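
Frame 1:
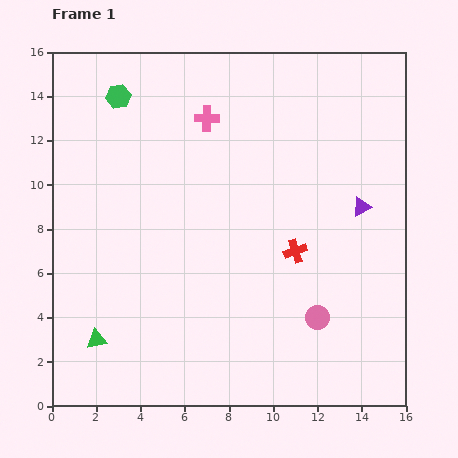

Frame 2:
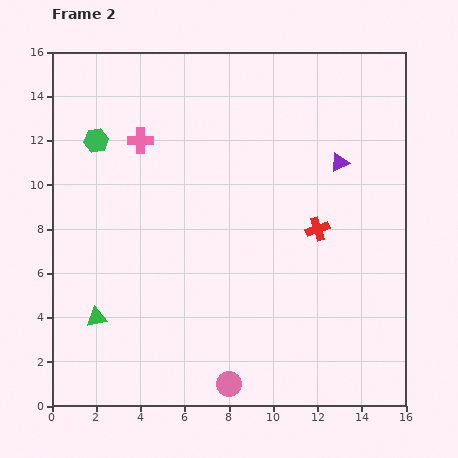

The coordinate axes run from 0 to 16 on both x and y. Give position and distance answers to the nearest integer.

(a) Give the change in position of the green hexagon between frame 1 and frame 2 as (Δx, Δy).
(-1, -2)

The green hexagon was at (3, 14) in frame 1 and (2, 12) in frame 2.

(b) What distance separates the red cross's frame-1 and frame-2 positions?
1

The red cross moved from (11, 7) to (12, 8), a distance of √(1² + 1²) ≈ 1.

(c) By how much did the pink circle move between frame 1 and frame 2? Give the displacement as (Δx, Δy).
(-4, -3)

The pink circle was at (12, 4) in frame 1 and (8, 1) in frame 2.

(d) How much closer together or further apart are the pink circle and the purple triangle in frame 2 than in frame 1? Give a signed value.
+6

Distance in frame 1: 5. Distance in frame 2: 11.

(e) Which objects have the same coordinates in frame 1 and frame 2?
none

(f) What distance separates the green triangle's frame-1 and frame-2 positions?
1

The green triangle moved from (2, 3) to (2, 4), a distance of √(0² + 1²) ≈ 1.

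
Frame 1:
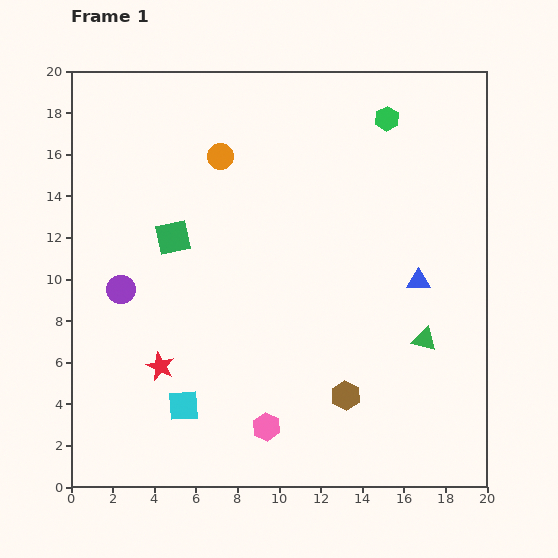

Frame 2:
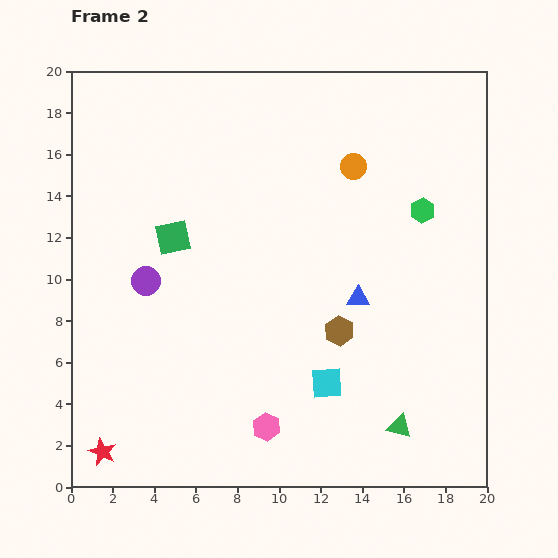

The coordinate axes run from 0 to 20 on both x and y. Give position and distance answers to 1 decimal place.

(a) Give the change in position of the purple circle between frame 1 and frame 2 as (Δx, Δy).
(1.2, 0.4)

The purple circle was at (2.4, 9.5) in frame 1 and (3.6, 9.9) in frame 2.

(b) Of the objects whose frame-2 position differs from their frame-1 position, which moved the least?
the purple circle

(moved 1.3)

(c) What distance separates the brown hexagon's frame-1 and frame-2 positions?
3.1

The brown hexagon moved from (13.2, 4.4) to (12.9, 7.5), a distance of √(0.3² + 3.1²) ≈ 3.1.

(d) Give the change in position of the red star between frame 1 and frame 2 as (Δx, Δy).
(-2.8, -4.1)

The red star was at (4.3, 5.8) in frame 1 and (1.5, 1.7) in frame 2.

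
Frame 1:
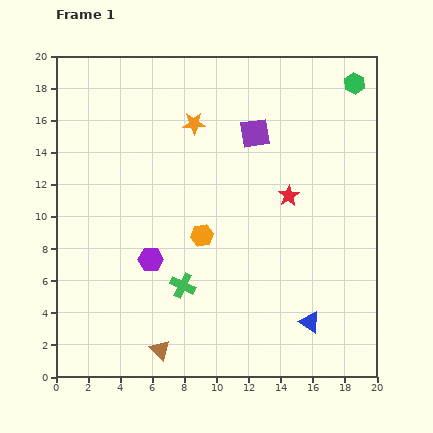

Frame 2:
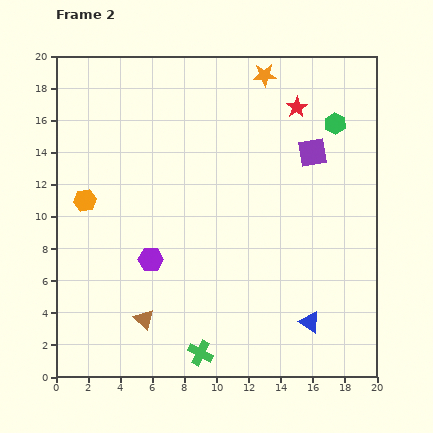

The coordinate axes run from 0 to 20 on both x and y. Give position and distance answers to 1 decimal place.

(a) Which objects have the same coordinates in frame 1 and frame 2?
the blue triangle, the purple hexagon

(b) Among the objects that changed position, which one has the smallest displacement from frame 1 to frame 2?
the brown triangle

(moved 2.1)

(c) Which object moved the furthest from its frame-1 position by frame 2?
the orange hexagon

(moved 7.6; next 5.5)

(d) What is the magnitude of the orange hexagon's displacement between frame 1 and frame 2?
7.6

The orange hexagon moved from (9.1, 8.8) to (1.8, 11.0), a distance of √(7.3² + 2.2²) ≈ 7.6.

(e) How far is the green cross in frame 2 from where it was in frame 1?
4.3

The green cross moved from (7.9, 5.7) to (9.0, 1.5), a distance of √(1.1² + 4.2²) ≈ 4.3.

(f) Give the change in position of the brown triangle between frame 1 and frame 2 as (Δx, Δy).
(-1.0, 1.9)

The brown triangle was at (6.5, 1.7) in frame 1 and (5.5, 3.6) in frame 2.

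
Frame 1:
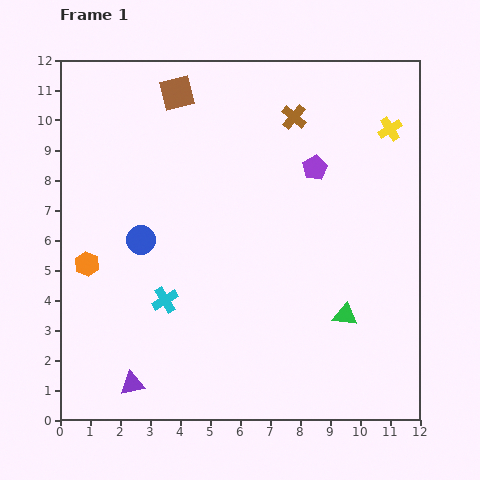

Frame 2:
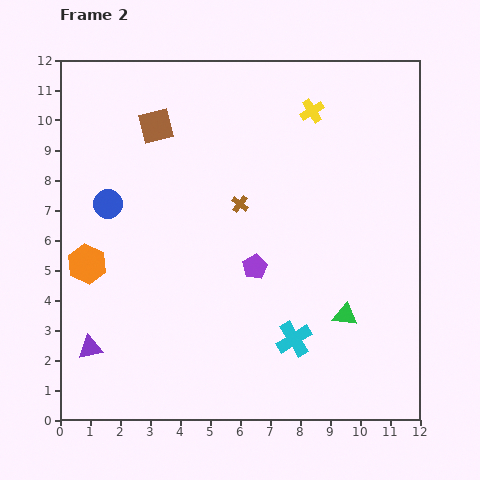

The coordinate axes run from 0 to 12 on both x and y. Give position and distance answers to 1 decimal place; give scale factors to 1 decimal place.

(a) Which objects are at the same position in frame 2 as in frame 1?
the orange hexagon, the green triangle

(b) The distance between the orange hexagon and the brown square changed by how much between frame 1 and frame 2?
-1.3

Distance in frame 1: 6.4. Distance in frame 2: 5.1.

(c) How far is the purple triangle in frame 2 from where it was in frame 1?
1.8

The purple triangle moved from (2.4, 1.2) to (1.0, 2.4), a distance of √(1.4² + 1.2²) ≈ 1.8.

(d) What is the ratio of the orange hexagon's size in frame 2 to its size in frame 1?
1.6×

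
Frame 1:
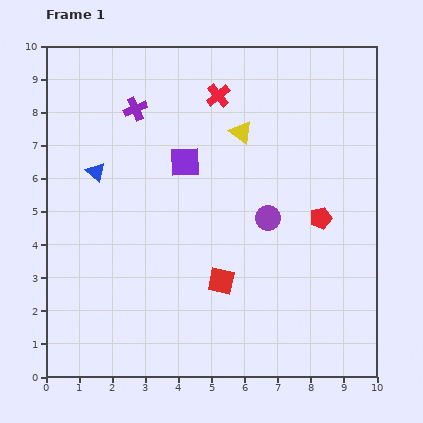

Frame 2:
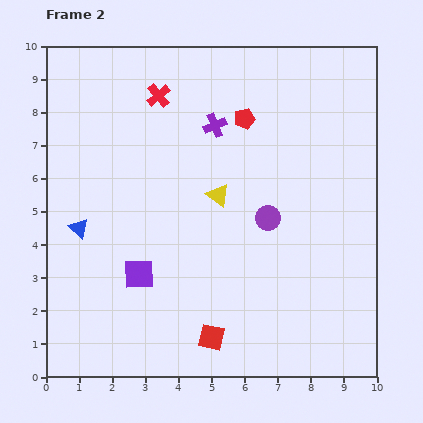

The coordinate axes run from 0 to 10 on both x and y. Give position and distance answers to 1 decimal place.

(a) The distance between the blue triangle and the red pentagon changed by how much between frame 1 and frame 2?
-0.9

Distance in frame 1: 6.9. Distance in frame 2: 6.0.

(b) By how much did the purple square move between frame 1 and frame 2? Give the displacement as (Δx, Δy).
(-1.4, -3.4)

The purple square was at (4.2, 6.5) in frame 1 and (2.8, 3.1) in frame 2.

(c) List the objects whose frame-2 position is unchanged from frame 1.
the purple circle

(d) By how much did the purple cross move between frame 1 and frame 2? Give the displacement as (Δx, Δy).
(2.4, -0.5)

The purple cross was at (2.7, 8.1) in frame 1 and (5.1, 7.6) in frame 2.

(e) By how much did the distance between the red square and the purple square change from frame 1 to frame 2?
-0.9

Distance in frame 1: 3.8. Distance in frame 2: 2.9.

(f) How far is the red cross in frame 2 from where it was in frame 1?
1.8

The red cross moved from (5.2, 8.5) to (3.4, 8.5), a distance of √(1.8² + 0.0²) ≈ 1.8.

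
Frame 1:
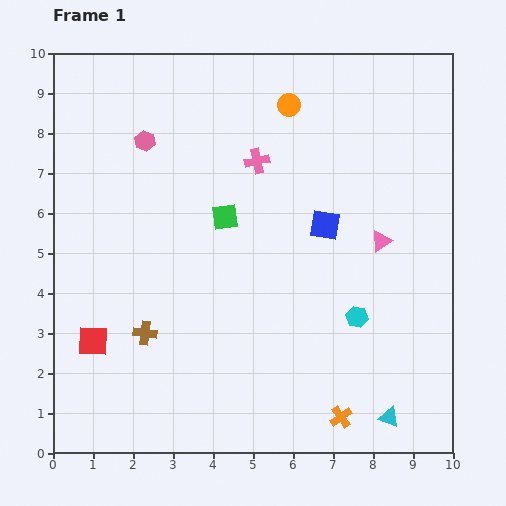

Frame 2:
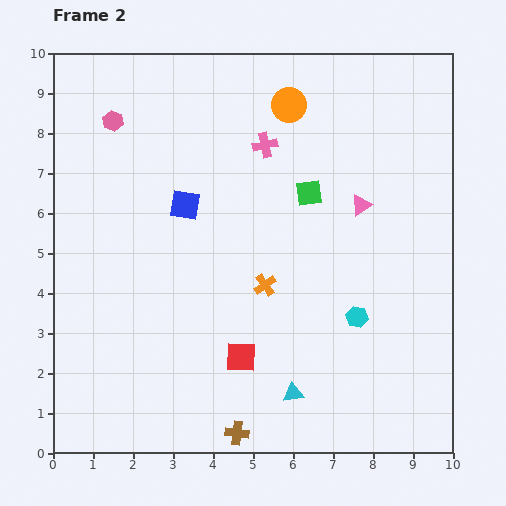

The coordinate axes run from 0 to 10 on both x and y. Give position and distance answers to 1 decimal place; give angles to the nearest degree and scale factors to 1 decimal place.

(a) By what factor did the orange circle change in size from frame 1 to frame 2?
1.5×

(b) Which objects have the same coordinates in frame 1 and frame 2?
the orange circle, the cyan hexagon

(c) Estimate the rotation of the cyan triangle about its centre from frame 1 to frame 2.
27° counter-clockwise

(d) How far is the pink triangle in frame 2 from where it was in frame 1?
1.0

The pink triangle moved from (8.2, 5.3) to (7.7, 6.2), a distance of √(0.5² + 0.9²) ≈ 1.0.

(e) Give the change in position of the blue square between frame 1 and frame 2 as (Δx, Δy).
(-3.5, 0.5)

The blue square was at (6.8, 5.7) in frame 1 and (3.3, 6.2) in frame 2.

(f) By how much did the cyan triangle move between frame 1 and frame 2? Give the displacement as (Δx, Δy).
(-2.4, 0.6)

The cyan triangle was at (8.4, 0.9) in frame 1 and (6.0, 1.5) in frame 2.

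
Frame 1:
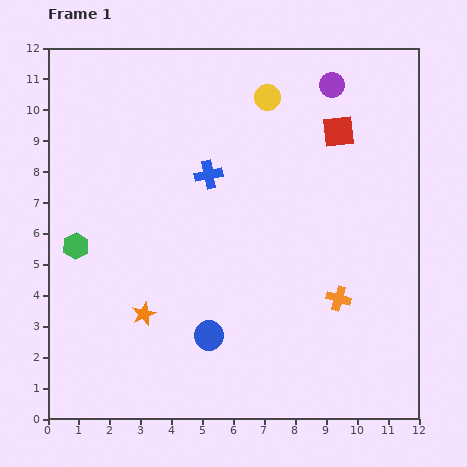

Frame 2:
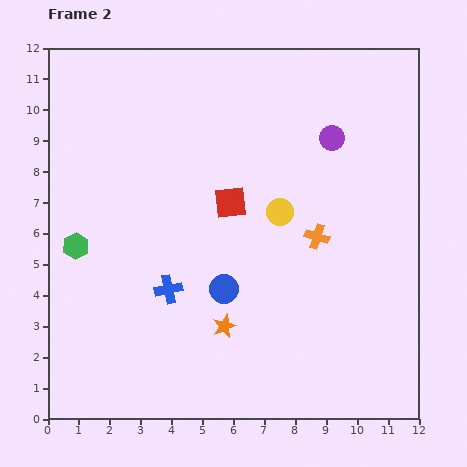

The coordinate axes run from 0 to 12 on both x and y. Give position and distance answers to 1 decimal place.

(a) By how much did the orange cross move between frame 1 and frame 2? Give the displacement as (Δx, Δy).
(-0.7, 2.0)

The orange cross was at (9.4, 3.9) in frame 1 and (8.7, 5.9) in frame 2.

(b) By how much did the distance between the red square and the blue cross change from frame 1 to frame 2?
-1.0

Distance in frame 1: 4.4. Distance in frame 2: 3.4.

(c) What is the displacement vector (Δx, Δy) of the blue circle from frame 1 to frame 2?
(0.5, 1.5)

The blue circle was at (5.2, 2.7) in frame 1 and (5.7, 4.2) in frame 2.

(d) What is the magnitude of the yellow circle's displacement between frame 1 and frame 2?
3.7

The yellow circle moved from (7.1, 10.4) to (7.5, 6.7), a distance of √(0.4² + 3.7²) ≈ 3.7.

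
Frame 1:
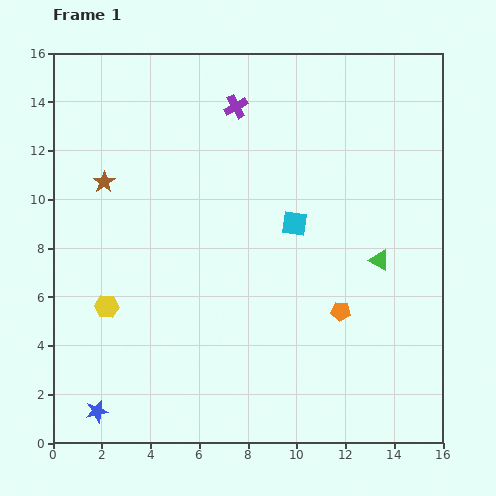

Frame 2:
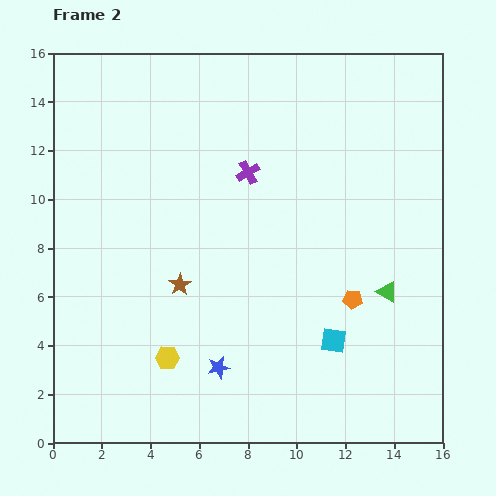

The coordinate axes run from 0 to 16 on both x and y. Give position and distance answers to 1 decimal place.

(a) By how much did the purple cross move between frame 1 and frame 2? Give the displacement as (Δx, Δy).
(0.5, -2.7)

The purple cross was at (7.5, 13.8) in frame 1 and (8.0, 11.1) in frame 2.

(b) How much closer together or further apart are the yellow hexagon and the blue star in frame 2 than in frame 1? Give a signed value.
-2.2

Distance in frame 1: 4.3. Distance in frame 2: 2.1.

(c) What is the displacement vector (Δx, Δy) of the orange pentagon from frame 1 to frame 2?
(0.5, 0.5)

The orange pentagon was at (11.8, 5.4) in frame 1 and (12.3, 5.9) in frame 2.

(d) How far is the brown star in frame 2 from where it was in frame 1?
5.2

The brown star moved from (2.1, 10.7) to (5.2, 6.5), a distance of √(3.1² + 4.2²) ≈ 5.2.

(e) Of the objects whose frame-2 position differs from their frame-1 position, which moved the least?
the orange pentagon

(moved 0.7)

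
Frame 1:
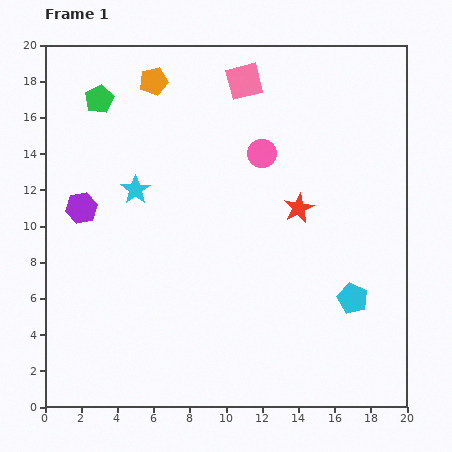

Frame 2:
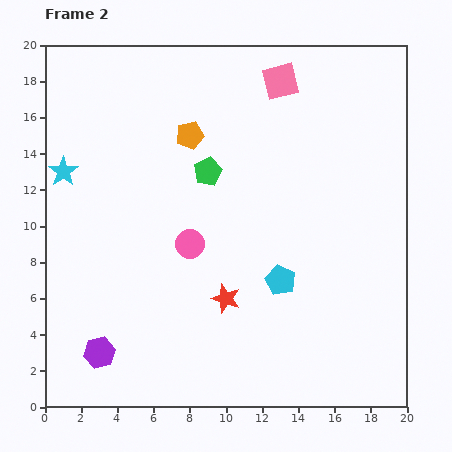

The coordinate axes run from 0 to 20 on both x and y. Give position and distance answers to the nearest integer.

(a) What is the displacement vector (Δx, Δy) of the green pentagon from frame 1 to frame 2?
(6, -4)

The green pentagon was at (3, 17) in frame 1 and (9, 13) in frame 2.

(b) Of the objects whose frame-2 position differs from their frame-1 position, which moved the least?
the pink square

(moved 2)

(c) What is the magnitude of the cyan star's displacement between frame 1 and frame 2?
4

The cyan star moved from (5, 12) to (1, 13), a distance of √(4² + 1²) ≈ 4.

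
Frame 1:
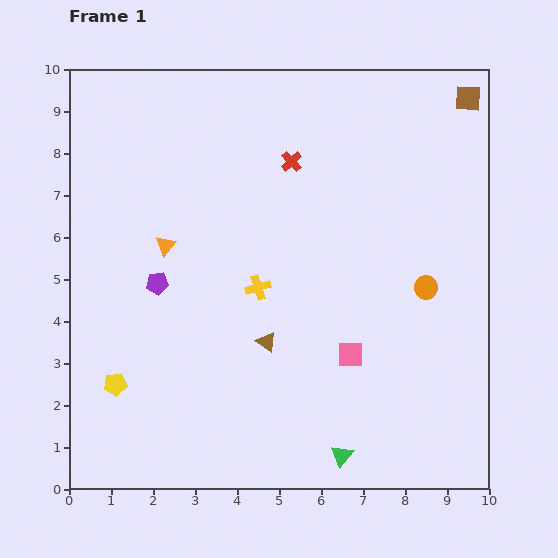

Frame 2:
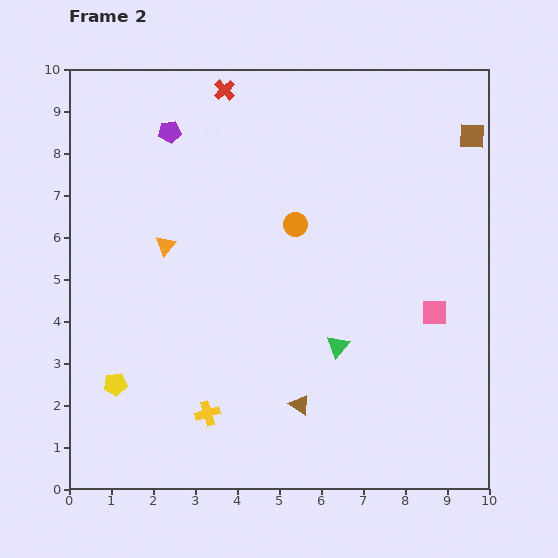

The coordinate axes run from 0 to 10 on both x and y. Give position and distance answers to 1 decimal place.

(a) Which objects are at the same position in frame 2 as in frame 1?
the yellow pentagon, the orange triangle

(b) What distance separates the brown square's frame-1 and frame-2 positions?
0.9

The brown square moved from (9.5, 9.3) to (9.6, 8.4), a distance of √(0.1² + 0.9²) ≈ 0.9.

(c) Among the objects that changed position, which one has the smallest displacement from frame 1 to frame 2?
the brown square

(moved 0.9)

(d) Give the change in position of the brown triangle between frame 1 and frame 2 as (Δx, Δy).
(0.8, -1.5)

The brown triangle was at (4.7, 3.5) in frame 1 and (5.5, 2.0) in frame 2.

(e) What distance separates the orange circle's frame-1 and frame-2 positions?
3.4

The orange circle moved from (8.5, 4.8) to (5.4, 6.3), a distance of √(3.1² + 1.5²) ≈ 3.4.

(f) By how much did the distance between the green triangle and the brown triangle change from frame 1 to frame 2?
-1.5

Distance in frame 1: 3.2. Distance in frame 2: 1.7.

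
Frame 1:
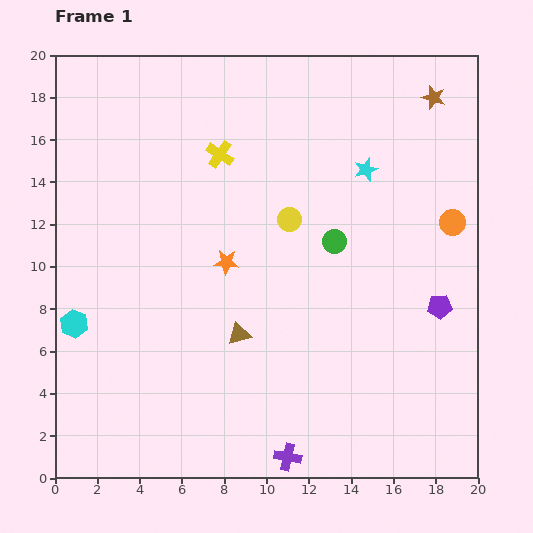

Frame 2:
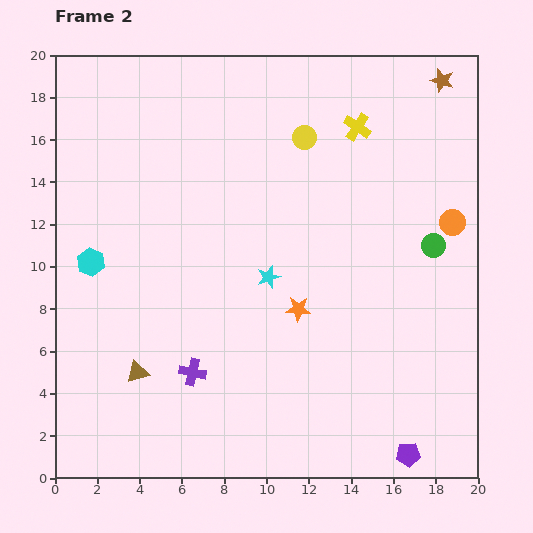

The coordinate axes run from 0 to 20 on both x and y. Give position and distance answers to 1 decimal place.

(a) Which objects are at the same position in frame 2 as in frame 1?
the orange circle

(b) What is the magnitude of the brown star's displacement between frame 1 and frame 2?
0.9

The brown star moved from (17.9, 18.0) to (18.3, 18.8), a distance of √(0.4² + 0.8²) ≈ 0.9.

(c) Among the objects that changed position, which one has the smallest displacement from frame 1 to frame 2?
the brown star

(moved 0.9)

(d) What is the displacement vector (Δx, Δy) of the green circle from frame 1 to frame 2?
(4.7, -0.2)

The green circle was at (13.2, 11.2) in frame 1 and (17.9, 11.0) in frame 2.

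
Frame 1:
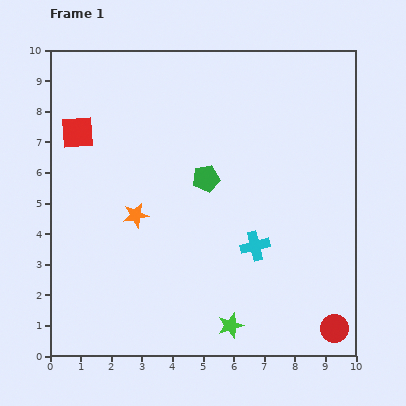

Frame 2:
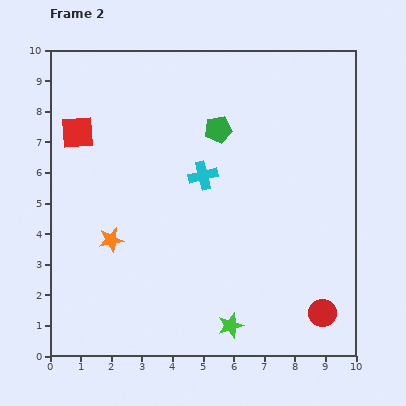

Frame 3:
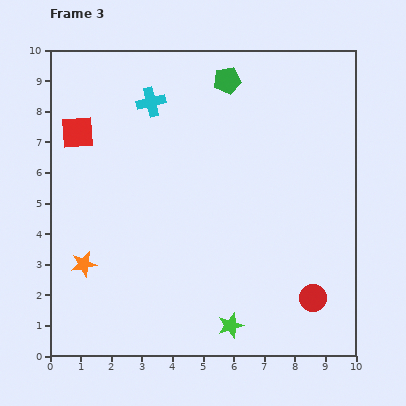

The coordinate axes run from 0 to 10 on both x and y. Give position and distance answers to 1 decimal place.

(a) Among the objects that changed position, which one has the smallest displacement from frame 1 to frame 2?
the red circle

(moved 0.6)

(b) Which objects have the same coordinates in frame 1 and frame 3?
the green star, the red square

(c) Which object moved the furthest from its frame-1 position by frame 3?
the cyan cross

(moved 5.8; next 3.3)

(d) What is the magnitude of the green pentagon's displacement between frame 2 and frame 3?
1.6

The green pentagon moved from (5.5, 7.4) to (5.8, 9.0), a distance of √(0.3² + 1.6²) ≈ 1.6.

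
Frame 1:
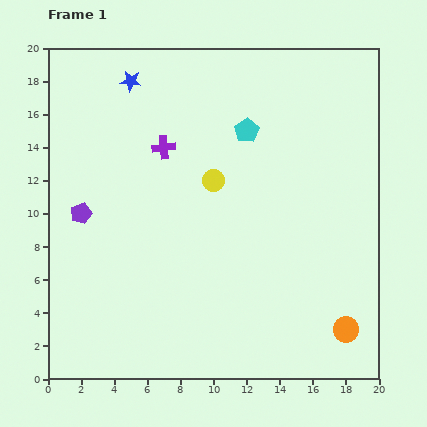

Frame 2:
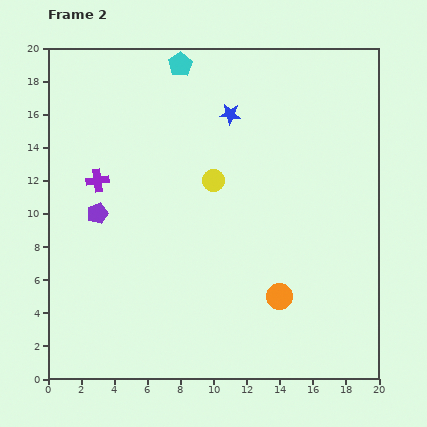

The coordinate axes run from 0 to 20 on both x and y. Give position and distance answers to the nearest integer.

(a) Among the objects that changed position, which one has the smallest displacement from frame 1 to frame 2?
the purple pentagon

(moved 1)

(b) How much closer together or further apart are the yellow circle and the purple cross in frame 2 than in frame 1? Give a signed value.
+3

Distance in frame 1: 4. Distance in frame 2: 7.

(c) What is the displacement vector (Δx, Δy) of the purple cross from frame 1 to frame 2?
(-4, -2)

The purple cross was at (7, 14) in frame 1 and (3, 12) in frame 2.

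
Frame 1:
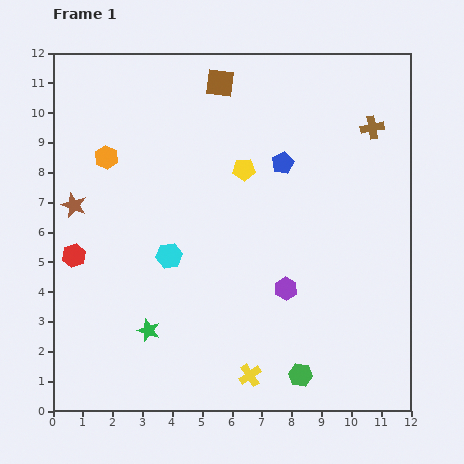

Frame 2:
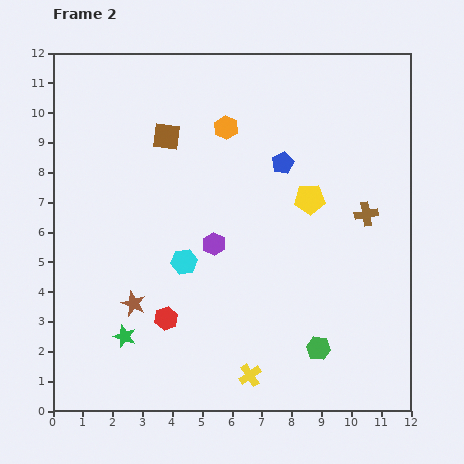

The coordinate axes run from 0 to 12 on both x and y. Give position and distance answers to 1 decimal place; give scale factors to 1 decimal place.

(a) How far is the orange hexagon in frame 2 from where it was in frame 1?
4.1

The orange hexagon moved from (1.8, 8.5) to (5.8, 9.5), a distance of √(4.0² + 1.0²) ≈ 4.1.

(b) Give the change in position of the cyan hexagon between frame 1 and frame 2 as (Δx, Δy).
(0.5, -0.2)

The cyan hexagon was at (3.9, 5.2) in frame 1 and (4.4, 5.0) in frame 2.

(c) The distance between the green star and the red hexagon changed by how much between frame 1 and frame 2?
-2.0

Distance in frame 1: 3.5. Distance in frame 2: 1.5.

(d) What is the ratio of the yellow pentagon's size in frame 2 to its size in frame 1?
1.4×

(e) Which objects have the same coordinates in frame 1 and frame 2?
the yellow cross, the blue pentagon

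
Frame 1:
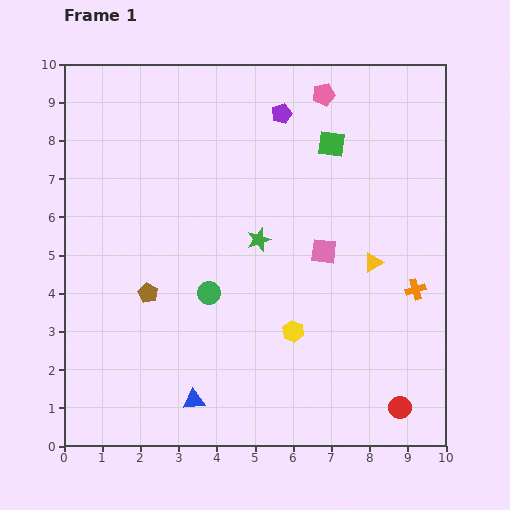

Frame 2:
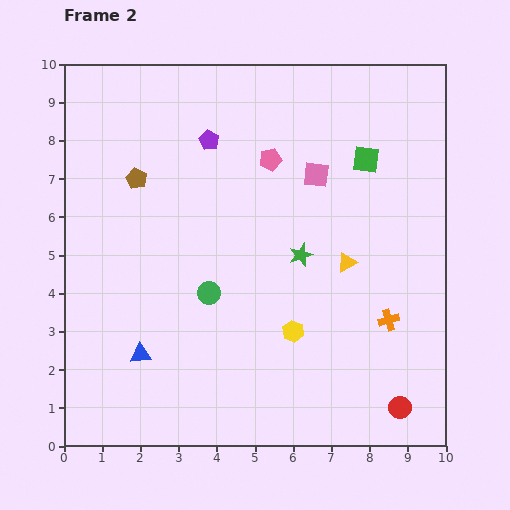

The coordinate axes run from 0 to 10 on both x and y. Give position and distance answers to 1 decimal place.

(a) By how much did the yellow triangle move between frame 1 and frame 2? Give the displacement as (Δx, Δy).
(-0.7, 0.0)

The yellow triangle was at (8.1, 4.8) in frame 1 and (7.4, 4.8) in frame 2.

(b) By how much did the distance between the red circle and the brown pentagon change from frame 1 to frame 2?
+1.9

Distance in frame 1: 7.2. Distance in frame 2: 9.1.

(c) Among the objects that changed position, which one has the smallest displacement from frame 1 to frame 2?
the yellow triangle

(moved 0.7)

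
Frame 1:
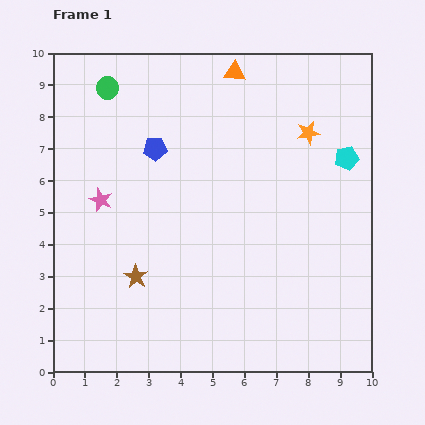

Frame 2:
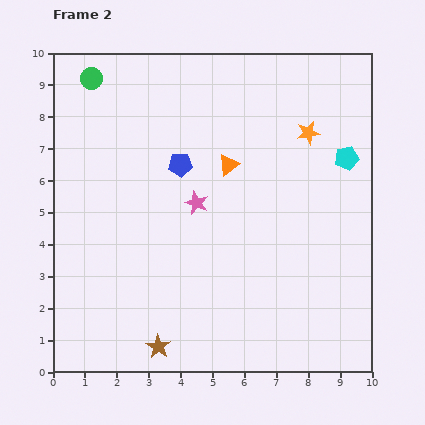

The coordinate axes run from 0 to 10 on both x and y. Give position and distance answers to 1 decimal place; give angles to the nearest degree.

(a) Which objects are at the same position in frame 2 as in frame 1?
the orange star, the cyan pentagon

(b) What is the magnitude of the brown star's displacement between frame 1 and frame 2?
2.3

The brown star moved from (2.6, 3.0) to (3.3, 0.8), a distance of √(0.7² + 2.2²) ≈ 2.3.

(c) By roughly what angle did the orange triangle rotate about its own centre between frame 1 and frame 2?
38° counter-clockwise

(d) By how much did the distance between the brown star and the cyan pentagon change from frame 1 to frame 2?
+0.7

Distance in frame 1: 7.6. Distance in frame 2: 8.3.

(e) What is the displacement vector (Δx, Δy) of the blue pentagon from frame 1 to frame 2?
(0.8, -0.5)

The blue pentagon was at (3.2, 7.0) in frame 1 and (4.0, 6.5) in frame 2.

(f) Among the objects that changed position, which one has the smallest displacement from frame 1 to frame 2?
the green circle

(moved 0.6)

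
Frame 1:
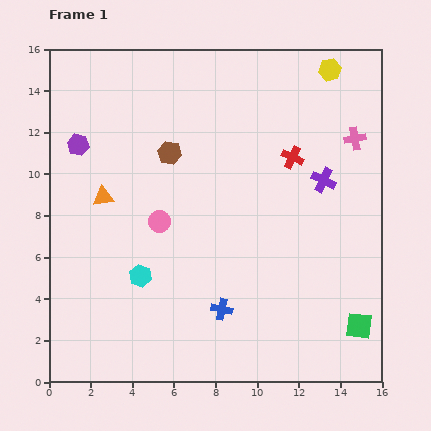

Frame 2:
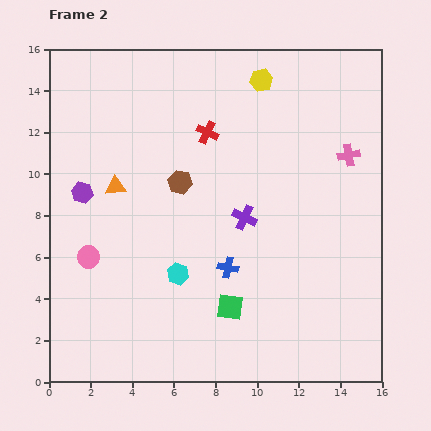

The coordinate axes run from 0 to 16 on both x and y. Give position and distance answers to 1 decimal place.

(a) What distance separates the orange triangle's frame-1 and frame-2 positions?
0.8

The orange triangle moved from (2.6, 8.9) to (3.2, 9.4), a distance of √(0.6² + 0.5²) ≈ 0.8.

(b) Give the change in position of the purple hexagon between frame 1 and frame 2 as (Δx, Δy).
(0.2, -2.3)

The purple hexagon was at (1.4, 11.4) in frame 1 and (1.6, 9.1) in frame 2.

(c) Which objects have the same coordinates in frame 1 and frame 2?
none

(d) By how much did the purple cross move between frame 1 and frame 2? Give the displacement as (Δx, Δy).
(-3.8, -1.8)

The purple cross was at (13.2, 9.7) in frame 1 and (9.4, 7.9) in frame 2.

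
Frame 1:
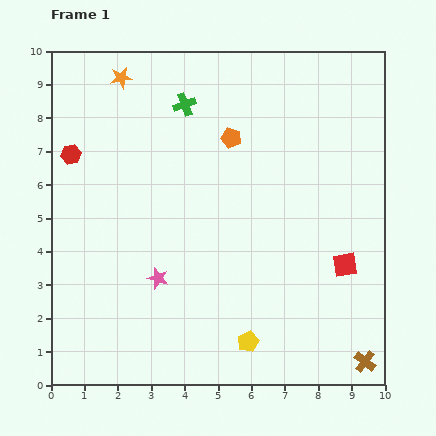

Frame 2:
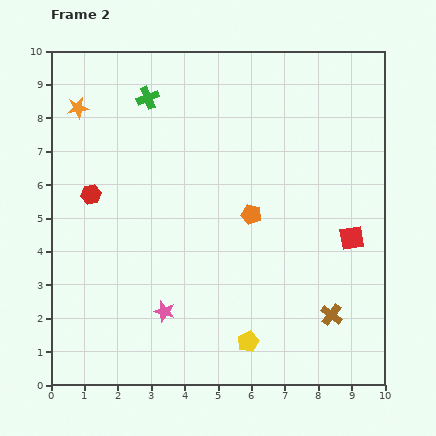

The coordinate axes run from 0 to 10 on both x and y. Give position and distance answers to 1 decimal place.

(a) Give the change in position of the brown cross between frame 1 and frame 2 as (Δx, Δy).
(-1.0, 1.4)

The brown cross was at (9.4, 0.7) in frame 1 and (8.4, 2.1) in frame 2.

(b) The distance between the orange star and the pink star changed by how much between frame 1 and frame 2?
+0.5

Distance in frame 1: 6.1. Distance in frame 2: 6.6.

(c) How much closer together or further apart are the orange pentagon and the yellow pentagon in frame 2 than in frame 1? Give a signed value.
-2.3

Distance in frame 1: 6.1. Distance in frame 2: 3.8.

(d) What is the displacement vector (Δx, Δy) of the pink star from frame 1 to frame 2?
(0.2, -1.0)

The pink star was at (3.2, 3.2) in frame 1 and (3.4, 2.2) in frame 2.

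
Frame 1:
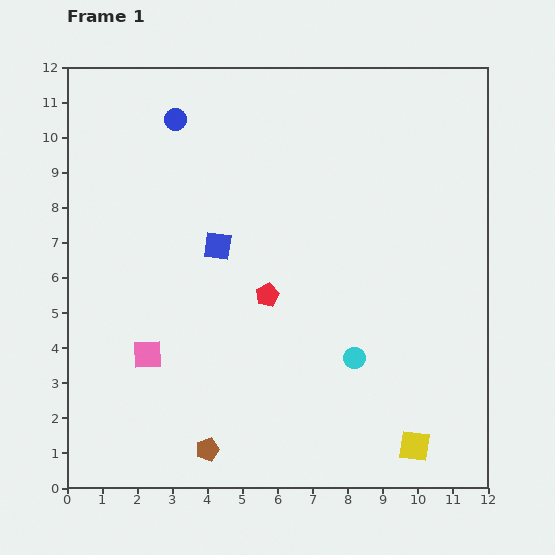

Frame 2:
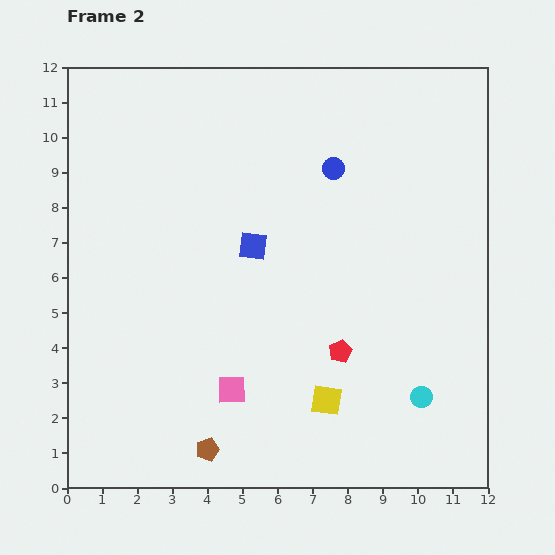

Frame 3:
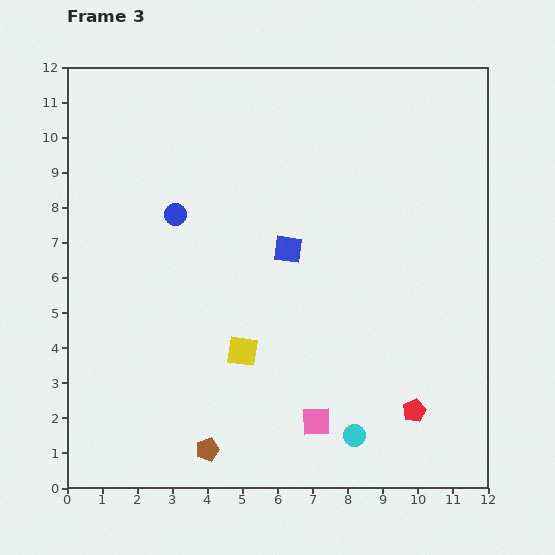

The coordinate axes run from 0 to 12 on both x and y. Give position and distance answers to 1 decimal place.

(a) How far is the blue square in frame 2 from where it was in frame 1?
1.0

The blue square moved from (4.3, 6.9) to (5.3, 6.9), a distance of √(1.0² + 0.0²) ≈ 1.0.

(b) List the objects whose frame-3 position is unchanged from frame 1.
the brown pentagon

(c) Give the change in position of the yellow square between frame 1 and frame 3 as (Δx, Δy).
(-4.9, 2.7)

The yellow square was at (9.9, 1.2) in frame 1 and (5.0, 3.9) in frame 3.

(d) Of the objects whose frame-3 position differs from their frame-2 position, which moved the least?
the blue square

(moved 1.0)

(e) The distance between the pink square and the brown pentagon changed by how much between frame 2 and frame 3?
+1.4

Distance in frame 2: 1.8. Distance in frame 3: 3.2.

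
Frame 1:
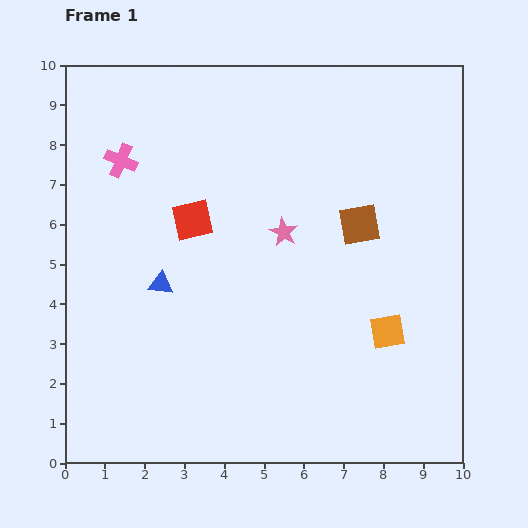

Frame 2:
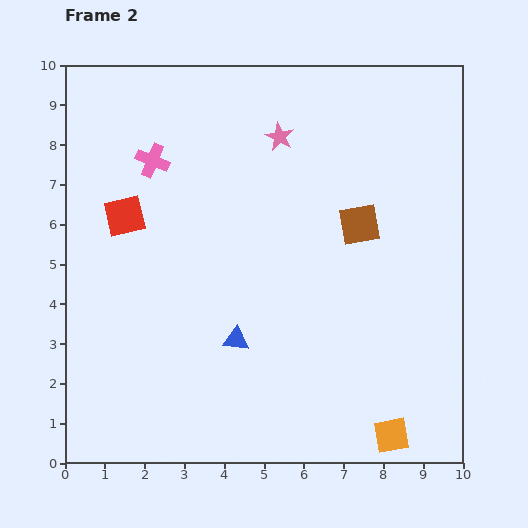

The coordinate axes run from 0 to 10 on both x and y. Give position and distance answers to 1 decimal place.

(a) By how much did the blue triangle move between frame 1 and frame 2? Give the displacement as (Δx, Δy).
(1.9, -1.4)

The blue triangle was at (2.4, 4.5) in frame 1 and (4.3, 3.1) in frame 2.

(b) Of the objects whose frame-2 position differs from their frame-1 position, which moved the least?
the pink cross

(moved 0.8)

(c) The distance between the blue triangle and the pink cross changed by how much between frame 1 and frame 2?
+1.7

Distance in frame 1: 3.3. Distance in frame 2: 5.0.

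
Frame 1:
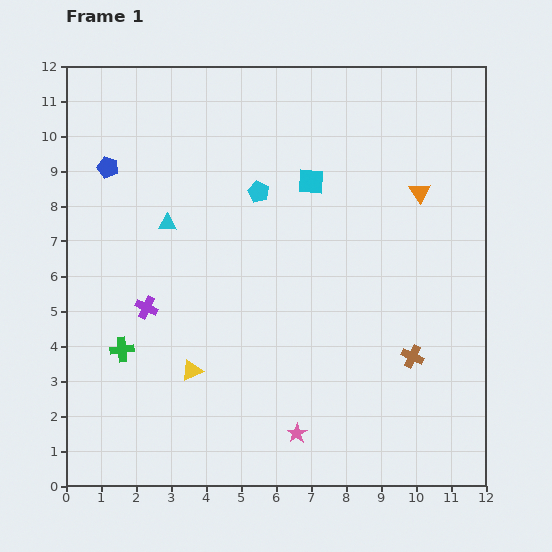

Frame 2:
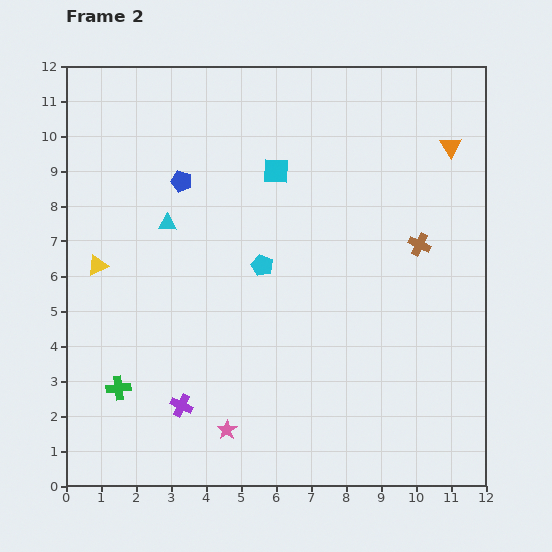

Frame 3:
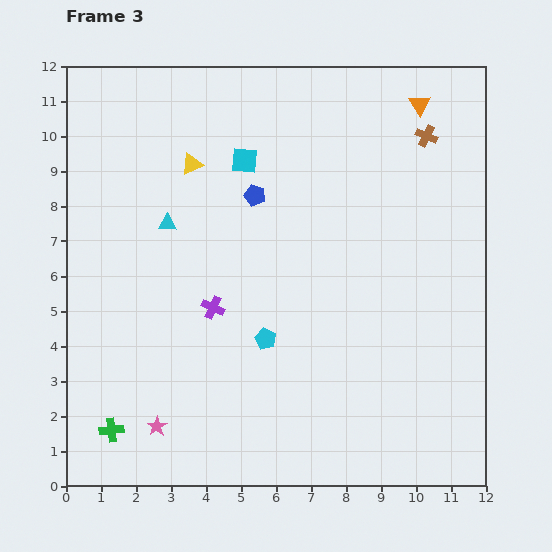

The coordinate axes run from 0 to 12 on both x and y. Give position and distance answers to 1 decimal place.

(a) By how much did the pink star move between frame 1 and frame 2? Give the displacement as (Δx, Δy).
(-2.0, 0.1)

The pink star was at (6.6, 1.5) in frame 1 and (4.6, 1.6) in frame 2.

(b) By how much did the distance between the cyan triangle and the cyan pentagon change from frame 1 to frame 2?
+0.2

Distance in frame 1: 2.8. Distance in frame 2: 3.0.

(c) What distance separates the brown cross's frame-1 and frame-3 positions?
6.3

The brown cross moved from (9.9, 3.7) to (10.3, 10.0), a distance of √(0.4² + 6.3²) ≈ 6.3.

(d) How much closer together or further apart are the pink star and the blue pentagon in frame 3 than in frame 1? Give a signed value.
-2.1

Distance in frame 1: 9.3. Distance in frame 3: 7.2.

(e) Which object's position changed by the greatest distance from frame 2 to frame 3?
the yellow triangle

(moved 4.0; next 3.1)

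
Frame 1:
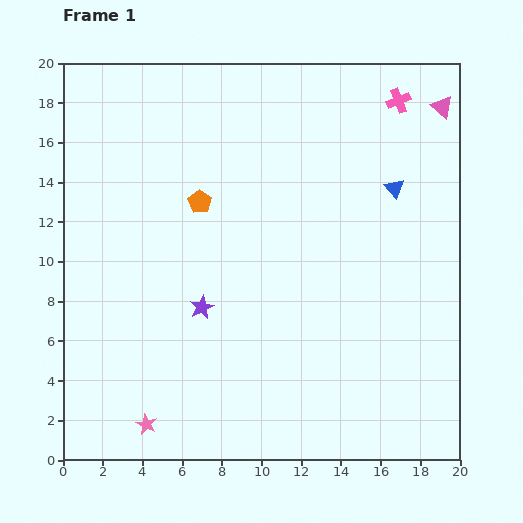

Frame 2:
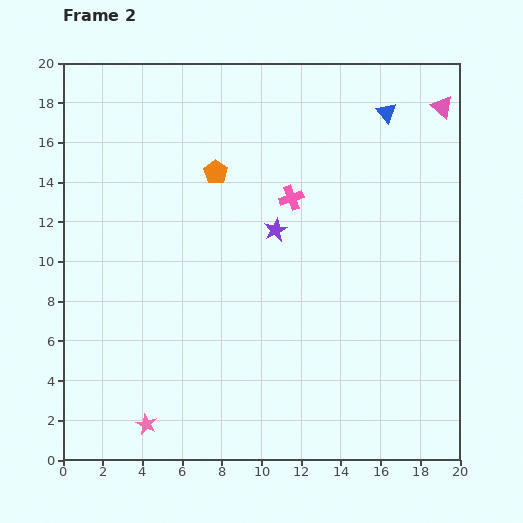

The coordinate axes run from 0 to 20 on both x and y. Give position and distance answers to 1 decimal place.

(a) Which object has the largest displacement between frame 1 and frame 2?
the pink cross

(moved 7.3; next 5.4)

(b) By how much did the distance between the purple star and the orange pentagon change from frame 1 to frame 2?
-1.1

Distance in frame 1: 5.3. Distance in frame 2: 4.2.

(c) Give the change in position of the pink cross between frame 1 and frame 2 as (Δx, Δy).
(-5.4, -4.9)

The pink cross was at (16.9, 18.1) in frame 1 and (11.5, 13.2) in frame 2.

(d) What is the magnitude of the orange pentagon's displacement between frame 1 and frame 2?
1.7

The orange pentagon moved from (6.9, 13.0) to (7.7, 14.5), a distance of √(0.8² + 1.5²) ≈ 1.7.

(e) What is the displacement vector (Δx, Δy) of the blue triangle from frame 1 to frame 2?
(-0.4, 3.8)

The blue triangle was at (16.7, 13.7) in frame 1 and (16.3, 17.5) in frame 2.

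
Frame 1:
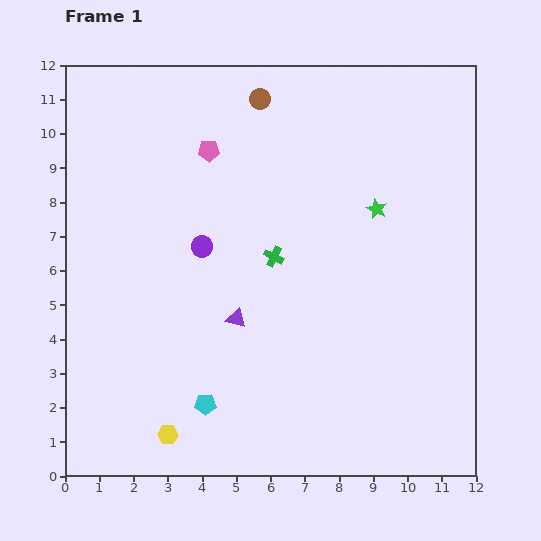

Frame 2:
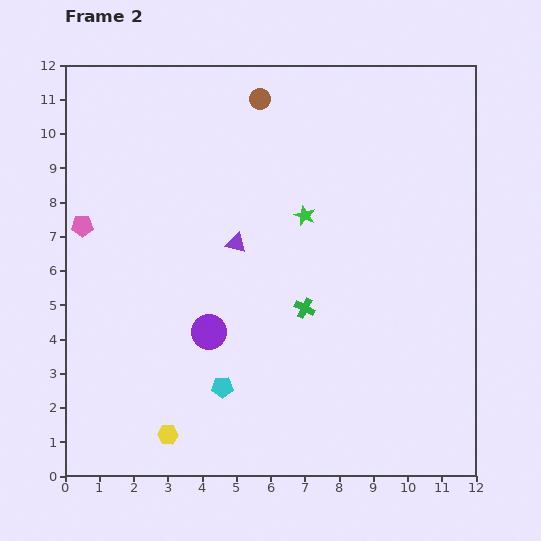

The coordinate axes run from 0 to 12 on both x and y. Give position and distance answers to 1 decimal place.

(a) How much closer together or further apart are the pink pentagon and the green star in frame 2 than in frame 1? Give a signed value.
+1.3

Distance in frame 1: 5.2. Distance in frame 2: 6.5.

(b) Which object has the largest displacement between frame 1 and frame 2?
the pink pentagon

(moved 4.3; next 2.5)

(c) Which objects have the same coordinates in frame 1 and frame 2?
the yellow hexagon, the brown circle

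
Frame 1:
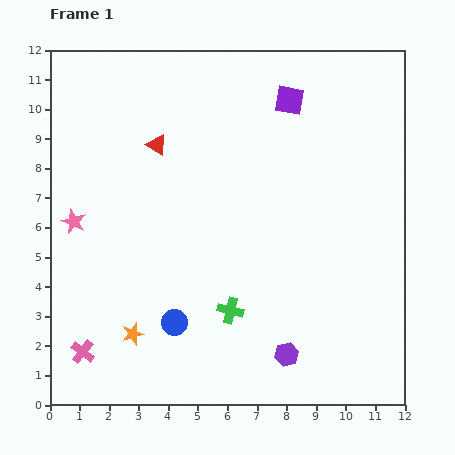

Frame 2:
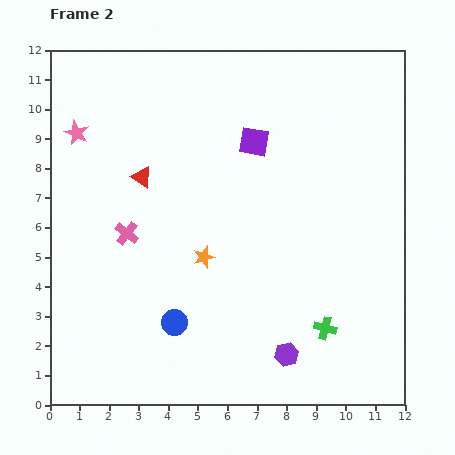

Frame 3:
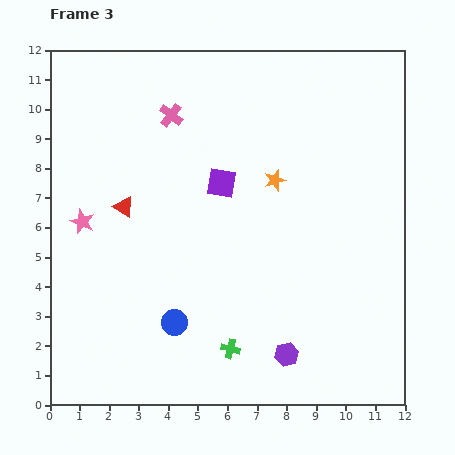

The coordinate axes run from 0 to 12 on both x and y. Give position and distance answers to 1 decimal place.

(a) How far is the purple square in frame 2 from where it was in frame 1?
1.8

The purple square moved from (8.1, 10.3) to (6.9, 8.9), a distance of √(1.2² + 1.4²) ≈ 1.8.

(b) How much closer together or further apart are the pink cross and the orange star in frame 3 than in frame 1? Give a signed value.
+2.3

Distance in frame 1: 1.8. Distance in frame 3: 4.1.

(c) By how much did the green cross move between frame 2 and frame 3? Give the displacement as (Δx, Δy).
(-3.2, -0.7)

The green cross was at (9.3, 2.6) in frame 2 and (6.1, 1.9) in frame 3.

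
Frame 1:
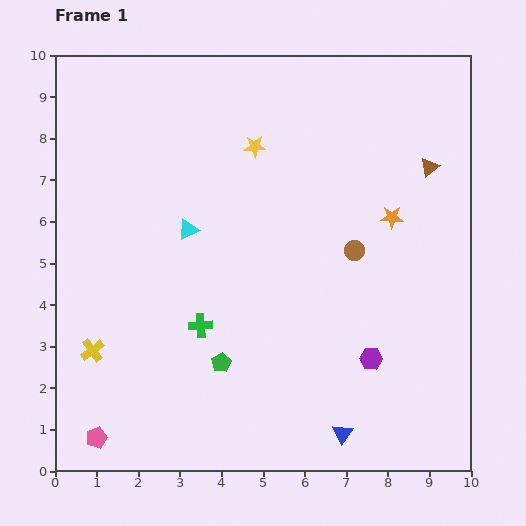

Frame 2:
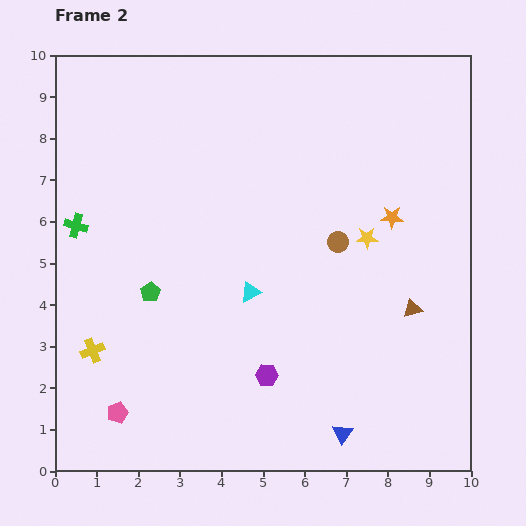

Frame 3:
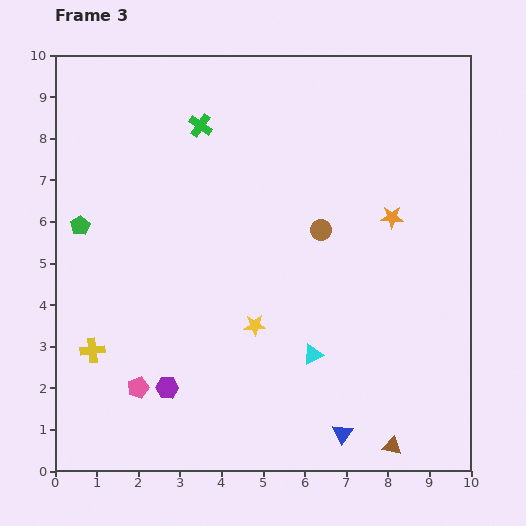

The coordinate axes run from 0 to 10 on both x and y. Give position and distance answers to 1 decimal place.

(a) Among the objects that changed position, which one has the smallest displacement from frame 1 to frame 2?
the brown circle

(moved 0.4)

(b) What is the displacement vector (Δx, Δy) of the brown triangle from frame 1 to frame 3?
(-0.9, -6.7)

The brown triangle was at (9.0, 7.3) in frame 1 and (8.1, 0.6) in frame 3.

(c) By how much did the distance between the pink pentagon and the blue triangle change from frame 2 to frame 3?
-0.4

Distance in frame 2: 5.4. Distance in frame 3: 5.0.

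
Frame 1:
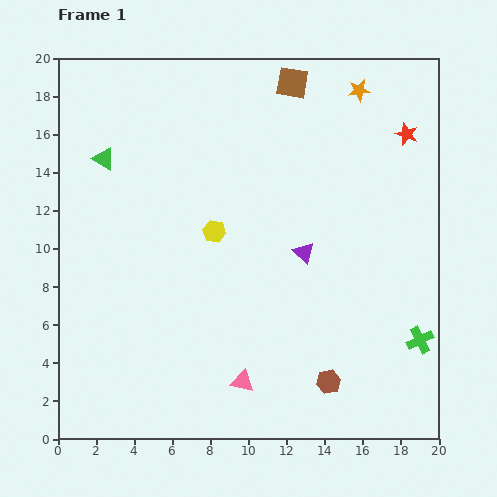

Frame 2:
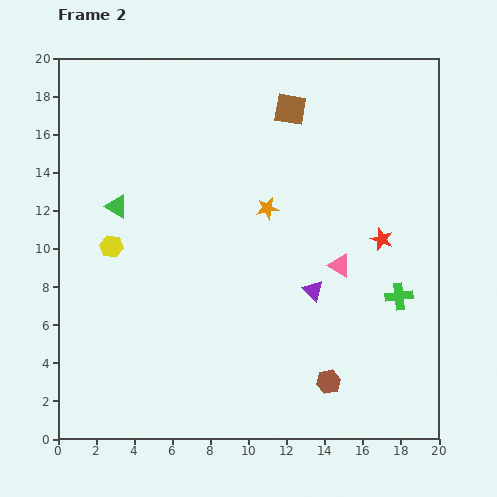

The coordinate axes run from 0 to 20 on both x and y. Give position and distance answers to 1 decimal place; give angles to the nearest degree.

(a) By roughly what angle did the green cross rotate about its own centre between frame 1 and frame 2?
19° clockwise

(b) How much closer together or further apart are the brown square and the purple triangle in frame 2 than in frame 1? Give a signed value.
+0.7

Distance in frame 1: 8.9. Distance in frame 2: 9.6.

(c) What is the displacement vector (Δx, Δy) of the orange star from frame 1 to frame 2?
(-4.8, -6.2)

The orange star was at (15.8, 18.3) in frame 1 and (11.0, 12.1) in frame 2.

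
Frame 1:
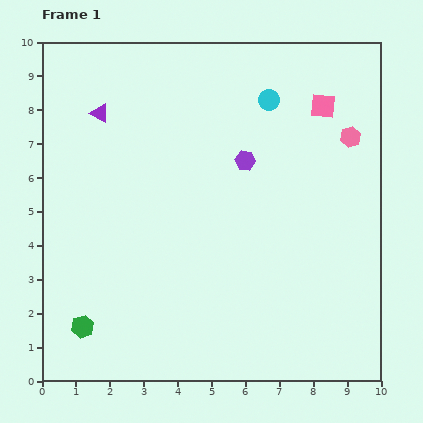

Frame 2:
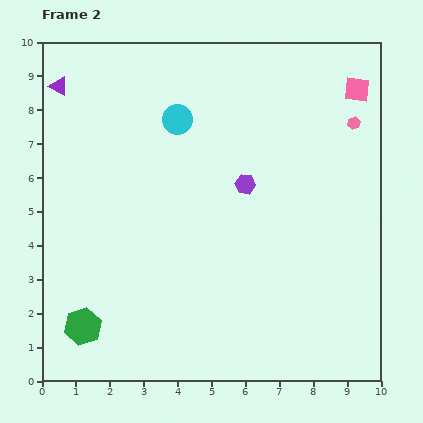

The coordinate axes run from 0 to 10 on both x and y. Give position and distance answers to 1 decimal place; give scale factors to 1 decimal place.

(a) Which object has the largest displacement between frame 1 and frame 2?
the cyan circle

(moved 2.8; next 1.4)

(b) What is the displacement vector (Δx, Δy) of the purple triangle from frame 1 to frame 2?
(-1.2, 0.8)

The purple triangle was at (1.7, 7.9) in frame 1 and (0.5, 8.7) in frame 2.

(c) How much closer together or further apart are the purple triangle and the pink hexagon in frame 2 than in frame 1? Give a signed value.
+1.4

Distance in frame 1: 7.4. Distance in frame 2: 8.8.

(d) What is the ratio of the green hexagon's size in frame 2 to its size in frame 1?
1.6×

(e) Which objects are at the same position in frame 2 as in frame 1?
the green hexagon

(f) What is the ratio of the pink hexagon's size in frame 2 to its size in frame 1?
0.6×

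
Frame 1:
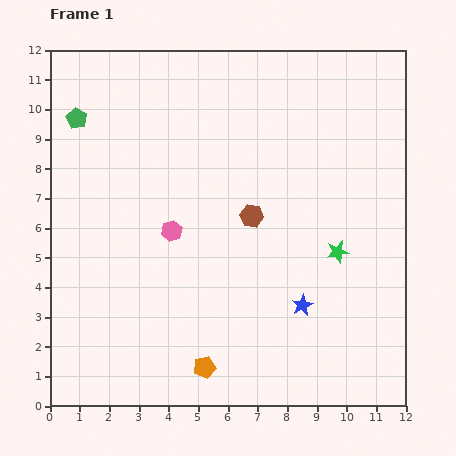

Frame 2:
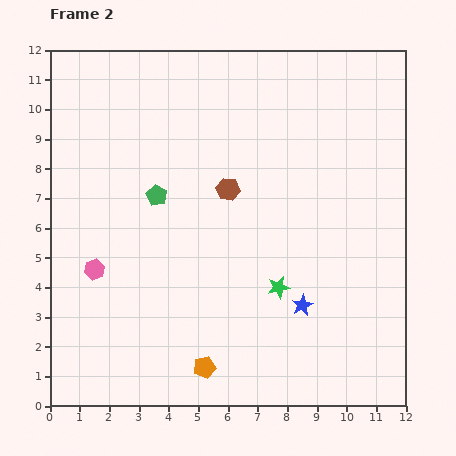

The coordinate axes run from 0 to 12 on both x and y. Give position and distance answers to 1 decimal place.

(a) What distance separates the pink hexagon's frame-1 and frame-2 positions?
2.9

The pink hexagon moved from (4.1, 5.9) to (1.5, 4.6), a distance of √(2.6² + 1.3²) ≈ 2.9.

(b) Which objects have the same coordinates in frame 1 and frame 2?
the orange pentagon, the blue star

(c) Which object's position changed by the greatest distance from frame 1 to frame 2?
the green pentagon

(moved 3.7; next 2.9)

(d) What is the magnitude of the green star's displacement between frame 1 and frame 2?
2.3

The green star moved from (9.7, 5.2) to (7.7, 4.0), a distance of √(2.0² + 1.2²) ≈ 2.3.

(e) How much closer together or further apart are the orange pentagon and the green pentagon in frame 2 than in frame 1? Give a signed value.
-3.4

Distance in frame 1: 9.4. Distance in frame 2: 6.0.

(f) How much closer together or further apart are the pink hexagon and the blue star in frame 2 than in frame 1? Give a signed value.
+2.0

Distance in frame 1: 5.1. Distance in frame 2: 7.1.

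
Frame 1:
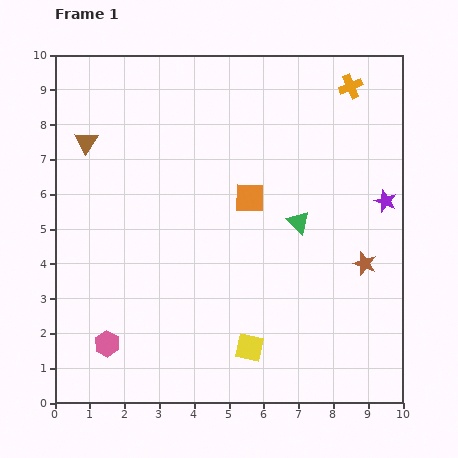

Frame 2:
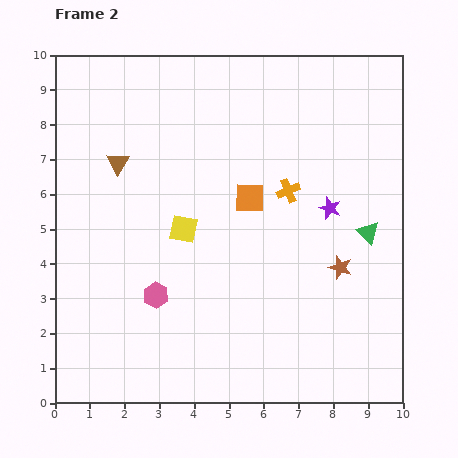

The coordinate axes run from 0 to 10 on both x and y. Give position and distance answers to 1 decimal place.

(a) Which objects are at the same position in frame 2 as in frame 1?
the orange square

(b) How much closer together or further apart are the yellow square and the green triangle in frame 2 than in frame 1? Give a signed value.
+1.4

Distance in frame 1: 3.9. Distance in frame 2: 5.3.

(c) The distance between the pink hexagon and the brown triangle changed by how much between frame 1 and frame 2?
-1.8

Distance in frame 1: 5.8. Distance in frame 2: 4.0.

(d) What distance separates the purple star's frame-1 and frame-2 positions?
1.6

The purple star moved from (9.5, 5.8) to (7.9, 5.6), a distance of √(1.6² + 0.2²) ≈ 1.6.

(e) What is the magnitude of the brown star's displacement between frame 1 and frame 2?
0.7

The brown star moved from (8.9, 4.0) to (8.2, 3.9), a distance of √(0.7² + 0.1²) ≈ 0.7.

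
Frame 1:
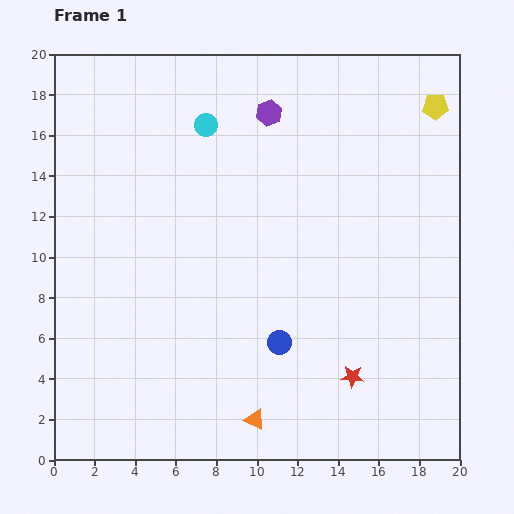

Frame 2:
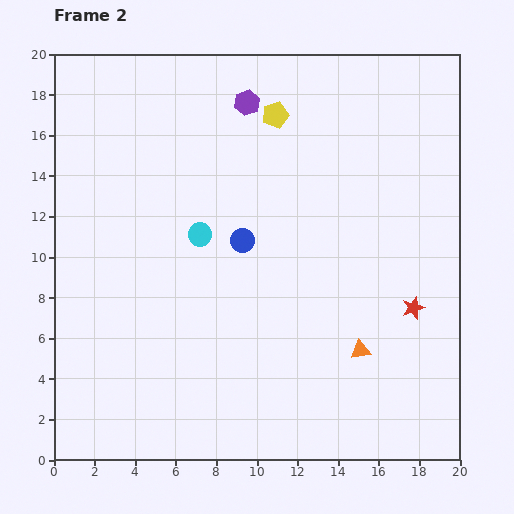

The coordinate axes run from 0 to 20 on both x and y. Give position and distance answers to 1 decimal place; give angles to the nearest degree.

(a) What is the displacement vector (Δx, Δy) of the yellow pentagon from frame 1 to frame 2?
(-7.9, -0.4)

The yellow pentagon was at (18.8, 17.4) in frame 1 and (10.9, 17.0) in frame 2.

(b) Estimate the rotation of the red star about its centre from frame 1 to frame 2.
22° counter-clockwise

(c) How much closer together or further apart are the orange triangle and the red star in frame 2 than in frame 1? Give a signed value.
-1.9

Distance in frame 1: 5.2. Distance in frame 2: 3.3.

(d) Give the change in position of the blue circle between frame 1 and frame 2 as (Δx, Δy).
(-1.8, 5.0)

The blue circle was at (11.1, 5.8) in frame 1 and (9.3, 10.8) in frame 2.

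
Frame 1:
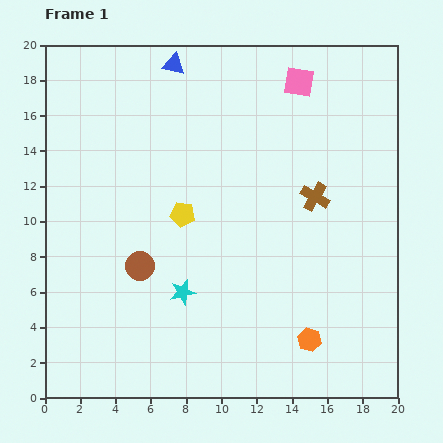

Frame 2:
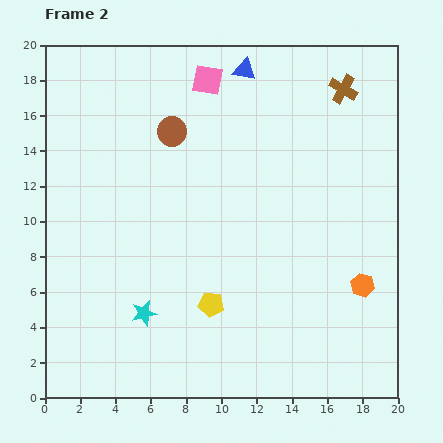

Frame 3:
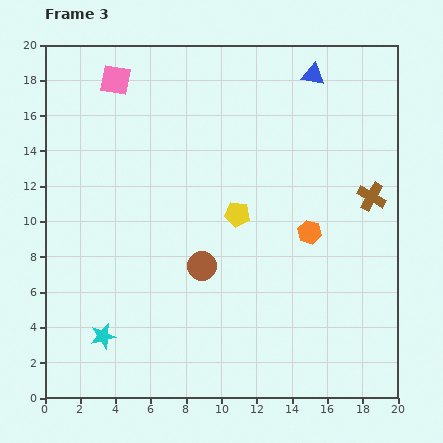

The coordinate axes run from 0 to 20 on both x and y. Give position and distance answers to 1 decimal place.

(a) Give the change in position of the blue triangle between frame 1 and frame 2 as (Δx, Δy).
(4.0, -0.3)

The blue triangle was at (7.3, 18.9) in frame 1 and (11.3, 18.6) in frame 2.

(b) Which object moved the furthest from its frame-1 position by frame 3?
the pink square

(moved 10.4; next 7.9)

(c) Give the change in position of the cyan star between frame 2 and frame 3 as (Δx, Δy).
(-2.3, -1.3)

The cyan star was at (5.6, 4.8) in frame 2 and (3.3, 3.5) in frame 3.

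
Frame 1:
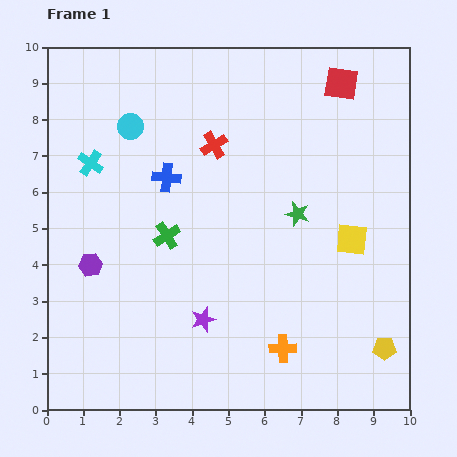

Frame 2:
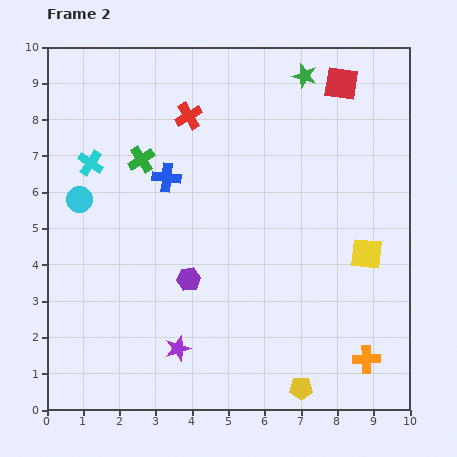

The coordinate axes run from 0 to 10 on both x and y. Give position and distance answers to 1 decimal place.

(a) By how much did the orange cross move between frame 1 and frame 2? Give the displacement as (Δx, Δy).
(2.3, -0.3)

The orange cross was at (6.5, 1.7) in frame 1 and (8.8, 1.4) in frame 2.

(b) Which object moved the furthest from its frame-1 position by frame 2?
the green star

(moved 3.8; next 2.7)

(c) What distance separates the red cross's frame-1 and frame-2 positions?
1.1

The red cross moved from (4.6, 7.3) to (3.9, 8.1), a distance of √(0.7² + 0.8²) ≈ 1.1.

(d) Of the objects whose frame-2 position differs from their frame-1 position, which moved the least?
the yellow square

(moved 0.6)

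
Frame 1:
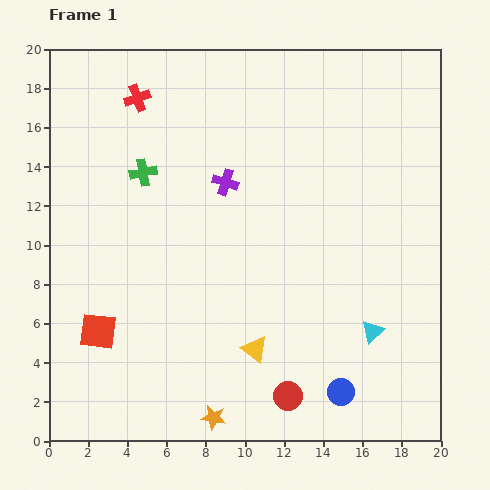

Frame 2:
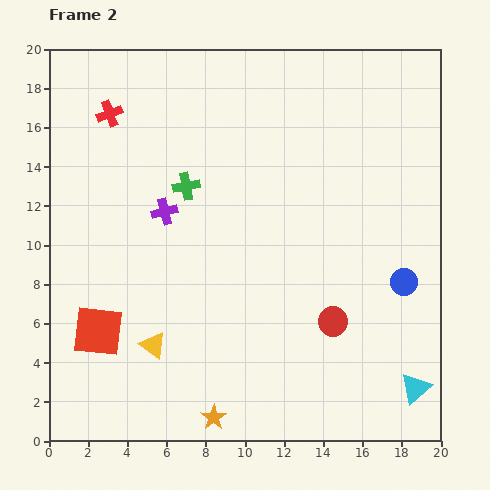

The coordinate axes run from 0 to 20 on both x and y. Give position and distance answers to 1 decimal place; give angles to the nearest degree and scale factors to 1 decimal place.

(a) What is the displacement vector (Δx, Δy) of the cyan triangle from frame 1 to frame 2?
(2.2, -2.9)

The cyan triangle was at (16.5, 5.6) in frame 1 and (18.7, 2.7) in frame 2.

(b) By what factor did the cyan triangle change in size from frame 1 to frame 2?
1.3×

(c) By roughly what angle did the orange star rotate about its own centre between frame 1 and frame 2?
28° clockwise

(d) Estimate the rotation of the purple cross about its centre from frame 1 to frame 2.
32° counter-clockwise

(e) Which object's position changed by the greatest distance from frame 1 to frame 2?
the blue circle

(moved 6.4; next 5.2)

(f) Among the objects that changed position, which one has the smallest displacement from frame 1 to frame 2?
the red cross

(moved 1.6)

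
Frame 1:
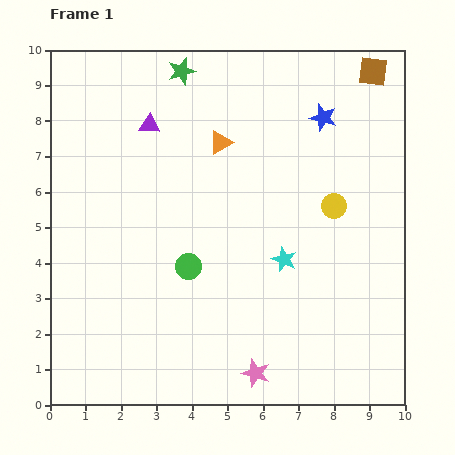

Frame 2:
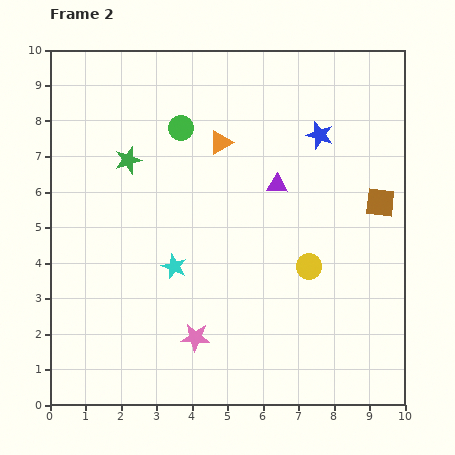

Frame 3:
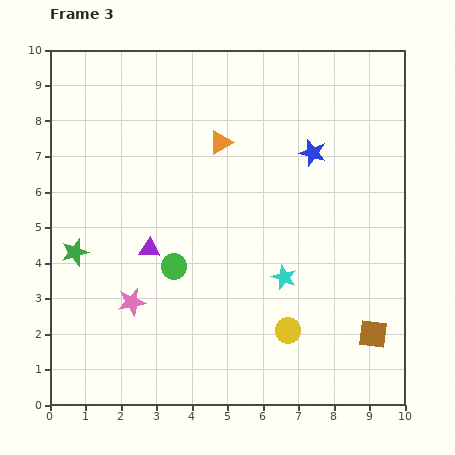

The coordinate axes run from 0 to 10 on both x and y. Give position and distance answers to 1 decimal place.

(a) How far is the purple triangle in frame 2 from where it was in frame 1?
4.0

The purple triangle moved from (2.8, 7.9) to (6.4, 6.2), a distance of √(3.6² + 1.7²) ≈ 4.0.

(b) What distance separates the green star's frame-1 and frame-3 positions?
5.9

The green star moved from (3.7, 9.4) to (0.7, 4.3), a distance of √(3.0² + 5.1²) ≈ 5.9.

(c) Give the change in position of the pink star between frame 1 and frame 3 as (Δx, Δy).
(-3.5, 2.0)

The pink star was at (5.8, 0.9) in frame 1 and (2.3, 2.9) in frame 3.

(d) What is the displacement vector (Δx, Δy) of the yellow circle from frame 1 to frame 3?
(-1.3, -3.5)

The yellow circle was at (8.0, 5.6) in frame 1 and (6.7, 2.1) in frame 3.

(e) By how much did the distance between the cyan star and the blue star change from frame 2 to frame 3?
-1.9

Distance in frame 2: 5.5. Distance in frame 3: 3.6.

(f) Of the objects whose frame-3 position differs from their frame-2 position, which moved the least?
the blue star

(moved 0.5)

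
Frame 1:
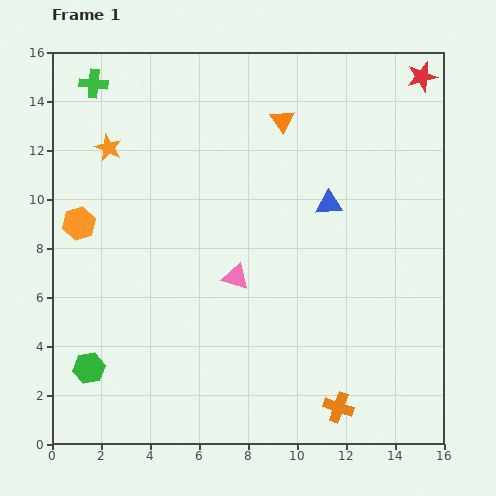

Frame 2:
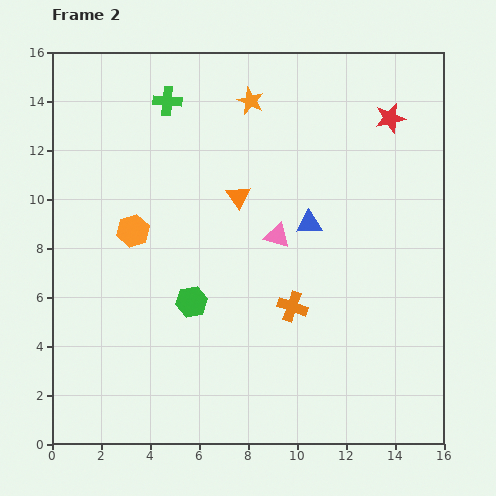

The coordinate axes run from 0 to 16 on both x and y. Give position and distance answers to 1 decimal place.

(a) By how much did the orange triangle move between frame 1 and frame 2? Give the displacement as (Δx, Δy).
(-1.8, -3.1)

The orange triangle was at (9.4, 13.2) in frame 1 and (7.6, 10.1) in frame 2.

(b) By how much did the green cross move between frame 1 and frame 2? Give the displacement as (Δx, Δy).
(3.0, -0.7)

The green cross was at (1.7, 14.7) in frame 1 and (4.7, 14.0) in frame 2.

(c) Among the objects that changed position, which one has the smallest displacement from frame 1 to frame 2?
the blue triangle

(moved 1.1)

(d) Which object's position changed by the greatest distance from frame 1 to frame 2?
the orange star

(moved 6.1; next 5.0)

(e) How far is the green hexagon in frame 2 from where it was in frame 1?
5.0

The green hexagon moved from (1.5, 3.1) to (5.7, 5.8), a distance of √(4.2² + 2.7²) ≈ 5.0.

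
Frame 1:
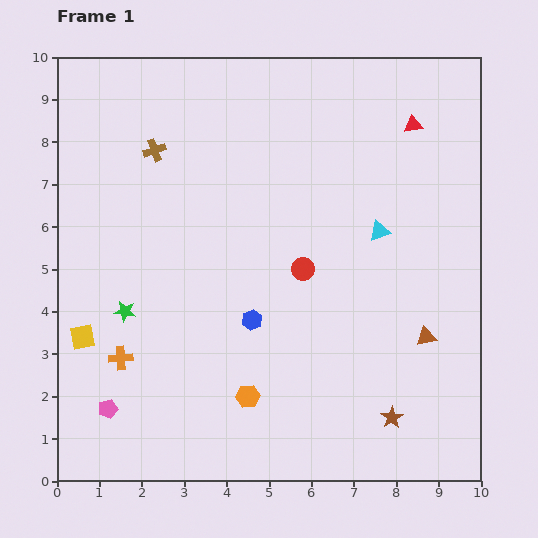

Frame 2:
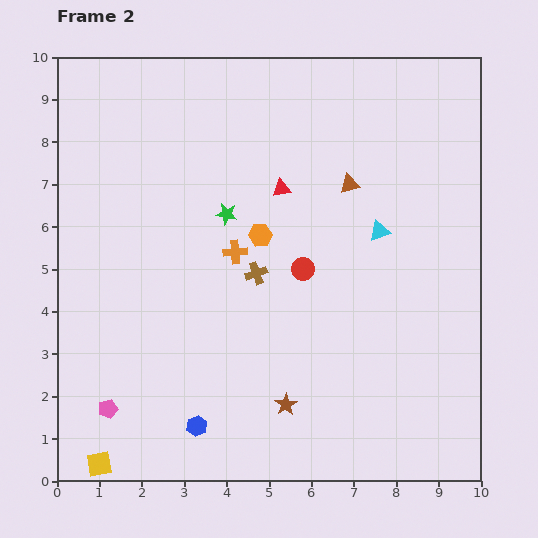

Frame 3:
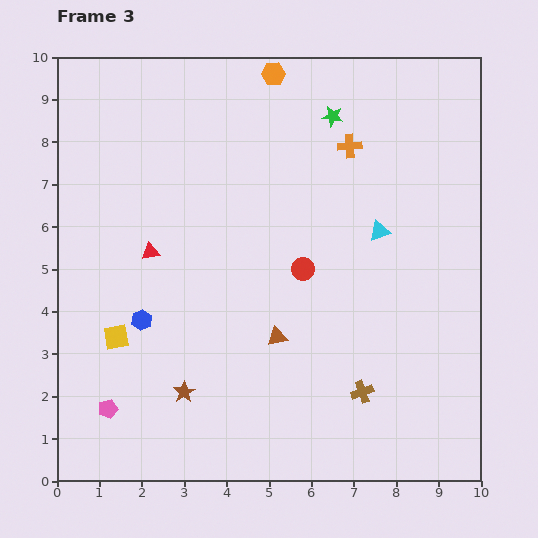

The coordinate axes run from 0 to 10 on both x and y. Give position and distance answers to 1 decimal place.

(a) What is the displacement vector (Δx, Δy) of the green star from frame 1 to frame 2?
(2.4, 2.3)

The green star was at (1.6, 4.0) in frame 1 and (4.0, 6.3) in frame 2.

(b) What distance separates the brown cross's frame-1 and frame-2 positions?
3.8

The brown cross moved from (2.3, 7.8) to (4.7, 4.9), a distance of √(2.4² + 2.9²) ≈ 3.8.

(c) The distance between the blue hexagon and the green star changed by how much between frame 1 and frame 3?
+3.6

Distance in frame 1: 3.0. Distance in frame 3: 6.6.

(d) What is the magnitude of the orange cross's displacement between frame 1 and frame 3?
7.4

The orange cross moved from (1.5, 2.9) to (6.9, 7.9), a distance of √(5.4² + 5.0²) ≈ 7.4.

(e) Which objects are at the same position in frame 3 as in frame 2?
the pink pentagon, the red circle, the cyan triangle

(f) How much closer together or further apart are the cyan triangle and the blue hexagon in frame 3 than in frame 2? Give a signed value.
-0.3

Distance in frame 2: 6.3. Distance in frame 3: 6.0.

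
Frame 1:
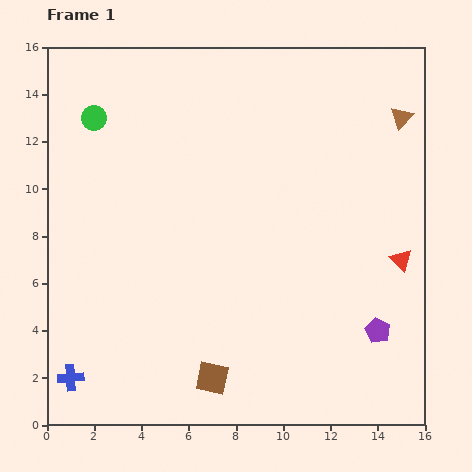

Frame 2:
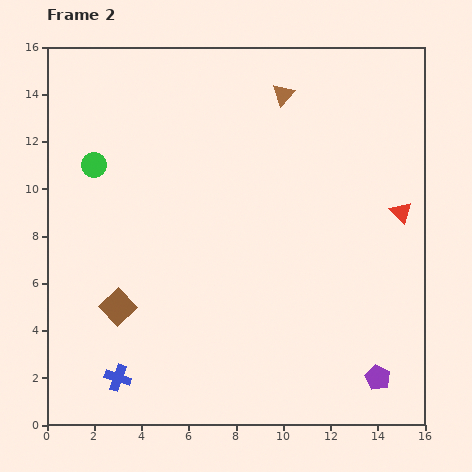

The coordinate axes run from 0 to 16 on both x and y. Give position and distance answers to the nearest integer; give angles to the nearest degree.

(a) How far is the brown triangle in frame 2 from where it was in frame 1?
5

The brown triangle moved from (15, 13) to (10, 14), a distance of √(5² + 1²) ≈ 5.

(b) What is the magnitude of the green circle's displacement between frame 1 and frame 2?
2

The green circle moved from (2, 13) to (2, 11), a distance of √(0² + 2²) ≈ 2.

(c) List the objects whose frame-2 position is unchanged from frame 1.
none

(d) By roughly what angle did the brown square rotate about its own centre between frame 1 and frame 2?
34° clockwise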